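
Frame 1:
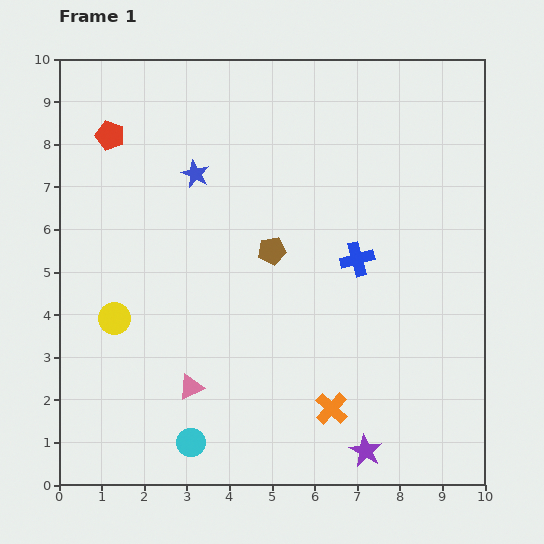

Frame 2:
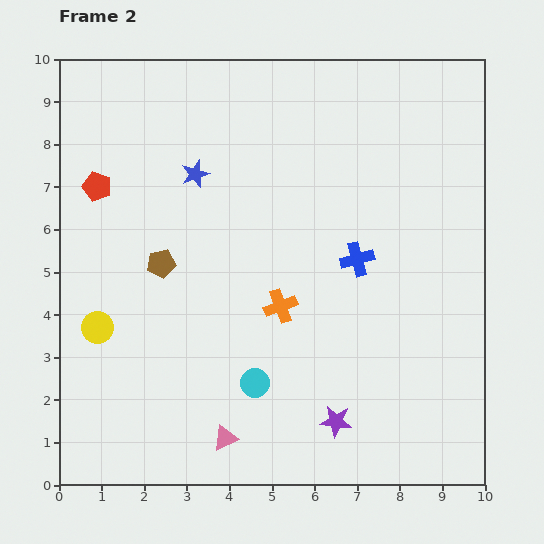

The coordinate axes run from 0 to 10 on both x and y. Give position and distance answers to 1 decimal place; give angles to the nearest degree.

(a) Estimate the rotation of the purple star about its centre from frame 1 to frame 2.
23° counter-clockwise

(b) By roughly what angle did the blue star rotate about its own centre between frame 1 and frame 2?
26° clockwise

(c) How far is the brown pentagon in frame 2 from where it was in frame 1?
2.6

The brown pentagon moved from (5.0, 5.5) to (2.4, 5.2), a distance of √(2.6² + 0.3²) ≈ 2.6.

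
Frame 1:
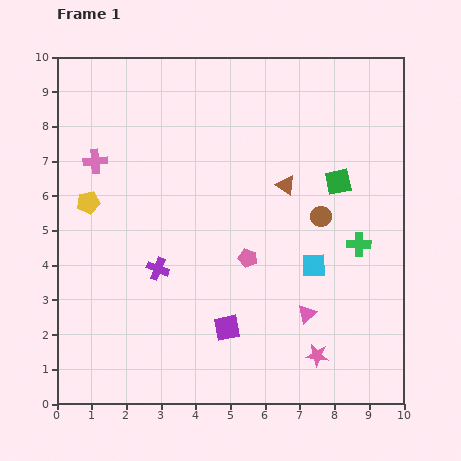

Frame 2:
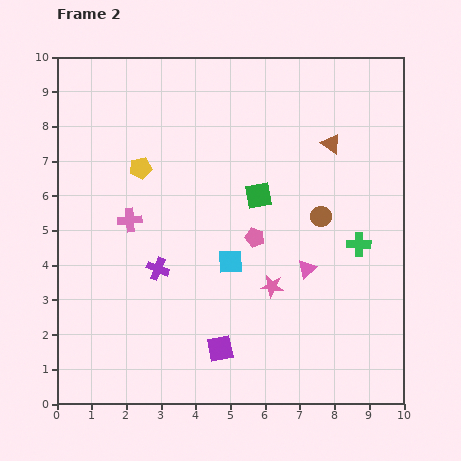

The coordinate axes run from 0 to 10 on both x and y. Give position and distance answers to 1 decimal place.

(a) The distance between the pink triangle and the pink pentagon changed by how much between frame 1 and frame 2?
-0.6

Distance in frame 1: 2.3. Distance in frame 2: 1.7.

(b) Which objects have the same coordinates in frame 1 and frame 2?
the green cross, the purple cross, the brown circle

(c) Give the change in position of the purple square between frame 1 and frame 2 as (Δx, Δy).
(-0.2, -0.6)

The purple square was at (4.9, 2.2) in frame 1 and (4.7, 1.6) in frame 2.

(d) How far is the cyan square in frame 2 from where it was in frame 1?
2.4

The cyan square moved from (7.4, 4.0) to (5.0, 4.1), a distance of √(2.4² + 0.1²) ≈ 2.4.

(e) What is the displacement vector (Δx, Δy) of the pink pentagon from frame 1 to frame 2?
(0.2, 0.6)

The pink pentagon was at (5.5, 4.2) in frame 1 and (5.7, 4.8) in frame 2.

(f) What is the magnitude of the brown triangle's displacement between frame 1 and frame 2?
1.8

The brown triangle moved from (6.6, 6.3) to (7.9, 7.5), a distance of √(1.3² + 1.2²) ≈ 1.8.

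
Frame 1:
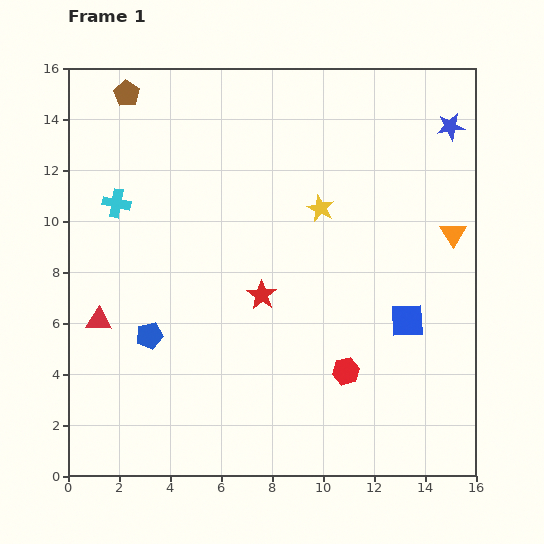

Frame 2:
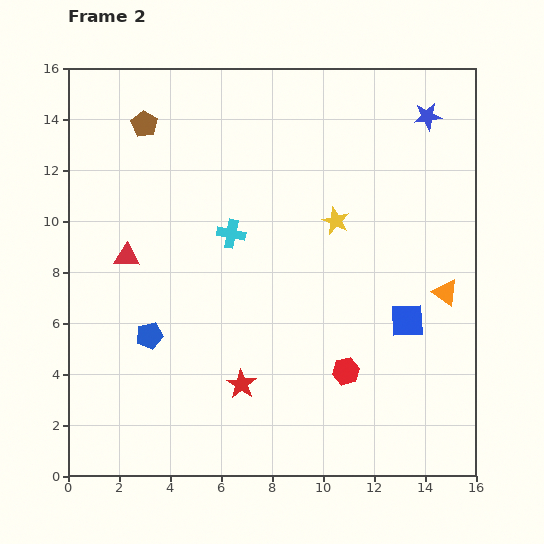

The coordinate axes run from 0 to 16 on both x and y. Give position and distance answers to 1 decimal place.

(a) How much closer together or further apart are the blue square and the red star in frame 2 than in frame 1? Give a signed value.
+1.2

Distance in frame 1: 5.8. Distance in frame 2: 7.0.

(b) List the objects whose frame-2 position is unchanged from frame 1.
the red hexagon, the blue square, the blue pentagon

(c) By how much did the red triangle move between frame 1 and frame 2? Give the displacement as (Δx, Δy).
(1.1, 2.5)

The red triangle was at (1.2, 6.1) in frame 1 and (2.3, 8.6) in frame 2.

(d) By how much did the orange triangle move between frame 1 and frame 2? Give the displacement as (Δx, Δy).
(-0.3, -2.3)

The orange triangle was at (15.1, 9.5) in frame 1 and (14.8, 7.2) in frame 2.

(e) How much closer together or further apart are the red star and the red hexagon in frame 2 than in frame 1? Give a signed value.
-0.4

Distance in frame 1: 4.5. Distance in frame 2: 4.1.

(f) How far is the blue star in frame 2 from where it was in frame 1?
1.0

The blue star moved from (15.0, 13.7) to (14.1, 14.1), a distance of √(0.9² + 0.4²) ≈ 1.0.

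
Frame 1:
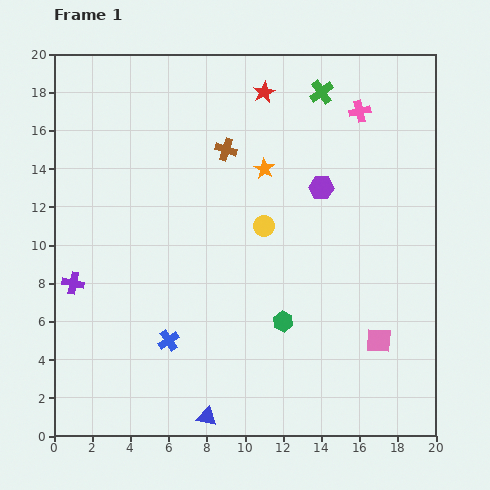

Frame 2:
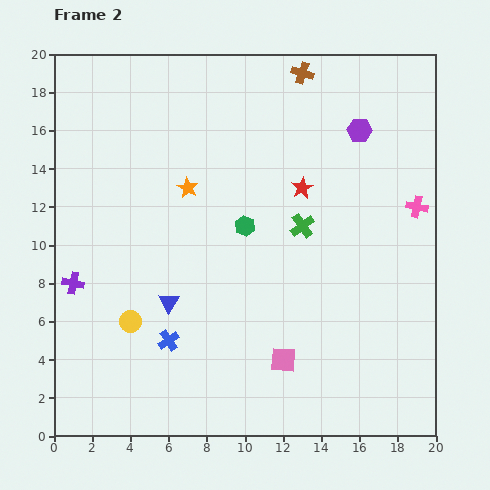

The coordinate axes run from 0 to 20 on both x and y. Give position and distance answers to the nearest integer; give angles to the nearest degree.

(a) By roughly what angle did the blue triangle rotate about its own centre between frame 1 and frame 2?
51° clockwise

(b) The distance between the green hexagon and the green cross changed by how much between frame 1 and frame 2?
-9

Distance in frame 1: 12. Distance in frame 2: 3.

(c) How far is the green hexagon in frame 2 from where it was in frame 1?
5

The green hexagon moved from (12, 6) to (10, 11), a distance of √(2² + 5²) ≈ 5.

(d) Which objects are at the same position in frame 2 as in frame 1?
the purple cross, the blue cross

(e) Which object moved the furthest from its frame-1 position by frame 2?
the yellow circle

(moved 9; next 7)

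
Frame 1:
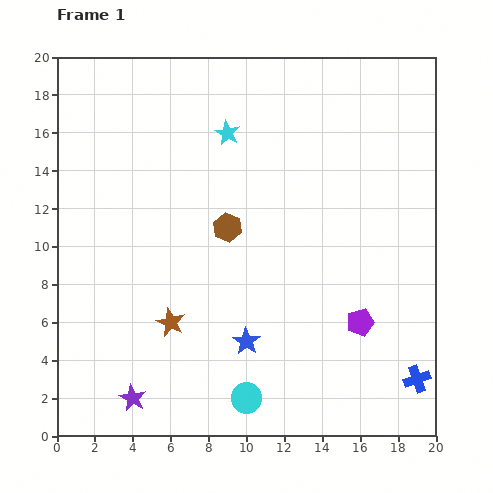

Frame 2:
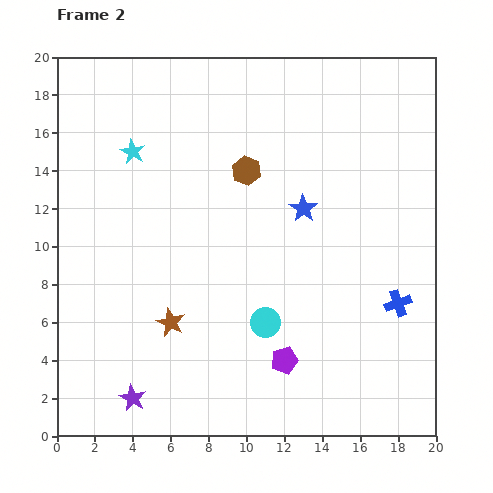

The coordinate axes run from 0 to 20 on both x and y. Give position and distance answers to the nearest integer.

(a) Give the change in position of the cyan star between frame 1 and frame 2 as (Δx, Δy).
(-5, -1)

The cyan star was at (9, 16) in frame 1 and (4, 15) in frame 2.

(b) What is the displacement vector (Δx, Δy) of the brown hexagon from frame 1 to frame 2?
(1, 3)

The brown hexagon was at (9, 11) in frame 1 and (10, 14) in frame 2.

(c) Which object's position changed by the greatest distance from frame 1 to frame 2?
the blue star

(moved 8; next 5)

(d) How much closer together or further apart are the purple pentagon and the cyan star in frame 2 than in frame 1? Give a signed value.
+2

Distance in frame 1: 12. Distance in frame 2: 14.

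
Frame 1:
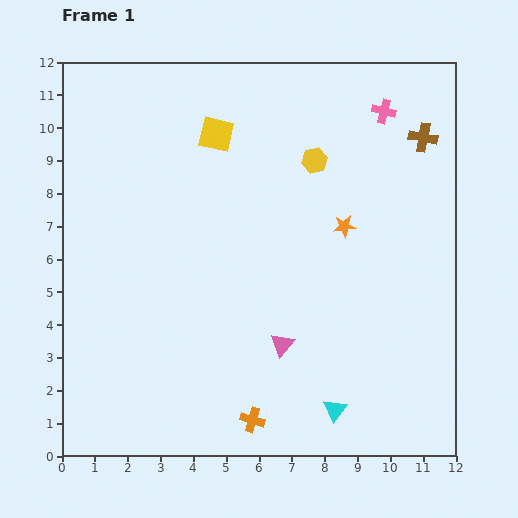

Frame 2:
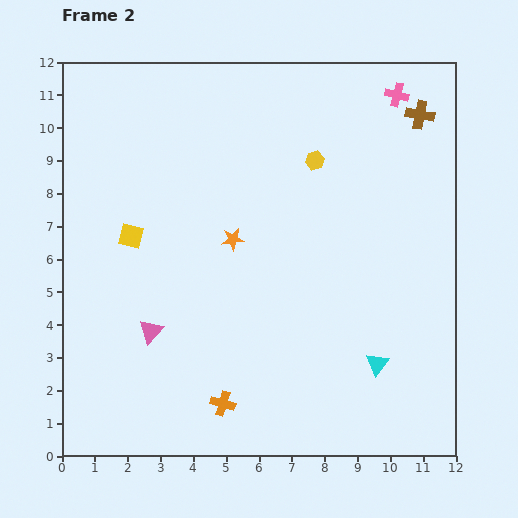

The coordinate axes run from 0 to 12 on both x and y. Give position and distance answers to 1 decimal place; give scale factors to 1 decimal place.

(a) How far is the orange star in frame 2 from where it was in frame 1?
3.4

The orange star moved from (8.6, 7.0) to (5.2, 6.6), a distance of √(3.4² + 0.4²) ≈ 3.4.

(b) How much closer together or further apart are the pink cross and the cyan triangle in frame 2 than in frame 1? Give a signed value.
-1.0

Distance in frame 1: 9.2. Distance in frame 2: 8.2.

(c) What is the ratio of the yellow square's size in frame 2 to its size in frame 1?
0.7×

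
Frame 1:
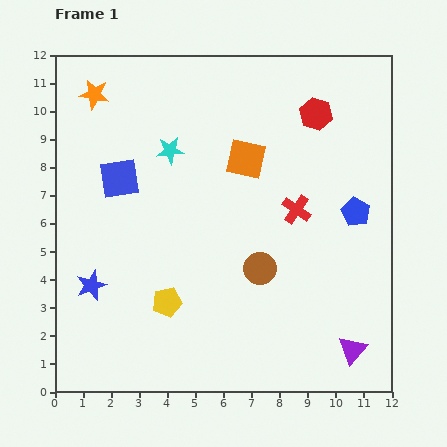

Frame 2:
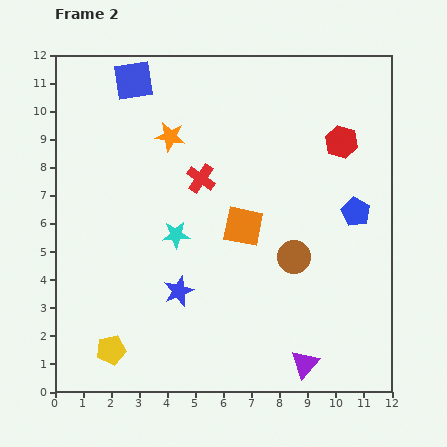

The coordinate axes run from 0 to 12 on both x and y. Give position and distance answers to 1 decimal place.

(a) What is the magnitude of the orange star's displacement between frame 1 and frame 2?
3.1

The orange star moved from (1.4, 10.6) to (4.1, 9.1), a distance of √(2.7² + 1.5²) ≈ 3.1.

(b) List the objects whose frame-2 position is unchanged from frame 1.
the blue pentagon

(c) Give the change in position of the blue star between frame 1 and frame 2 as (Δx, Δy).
(3.1, -0.2)

The blue star was at (1.3, 3.8) in frame 1 and (4.4, 3.6) in frame 2.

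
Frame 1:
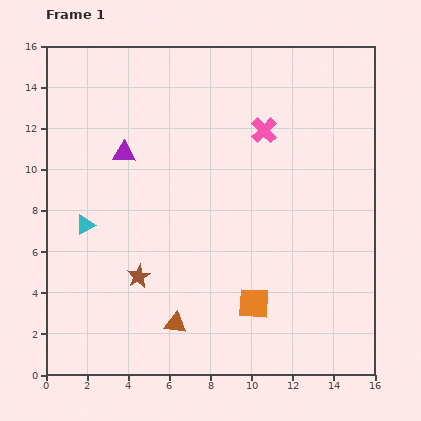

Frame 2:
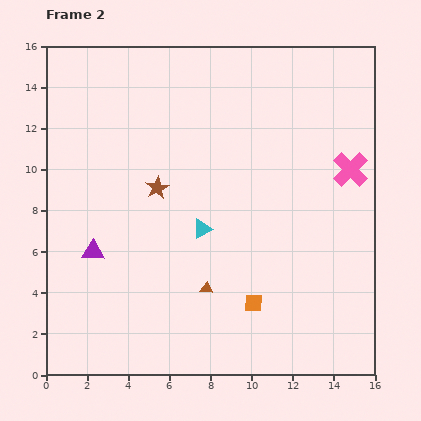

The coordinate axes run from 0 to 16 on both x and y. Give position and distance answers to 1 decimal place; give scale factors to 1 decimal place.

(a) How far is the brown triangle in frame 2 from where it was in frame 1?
2.3

The brown triangle moved from (6.3, 2.5) to (7.8, 4.2), a distance of √(1.5² + 1.7²) ≈ 2.3.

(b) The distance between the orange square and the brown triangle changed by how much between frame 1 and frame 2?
-1.5

Distance in frame 1: 3.9. Distance in frame 2: 2.4.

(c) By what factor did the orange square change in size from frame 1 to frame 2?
0.6×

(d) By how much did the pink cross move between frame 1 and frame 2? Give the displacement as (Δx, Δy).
(4.2, -1.9)

The pink cross was at (10.6, 11.9) in frame 1 and (14.8, 10.0) in frame 2.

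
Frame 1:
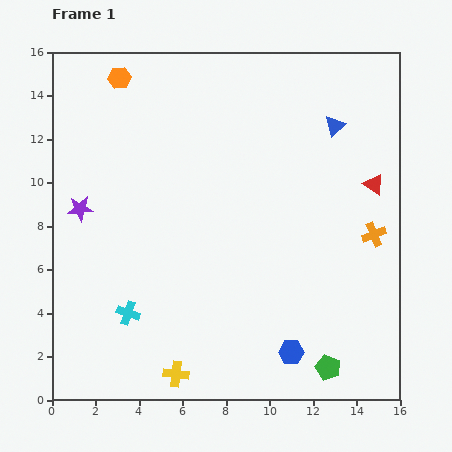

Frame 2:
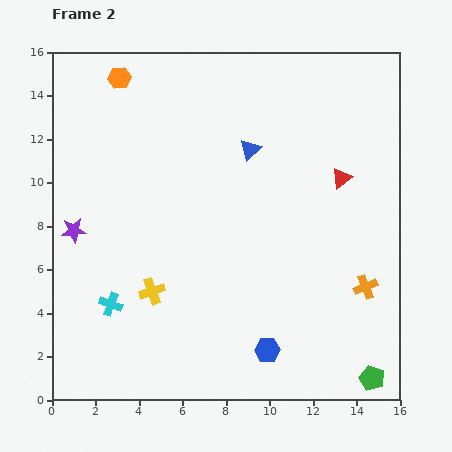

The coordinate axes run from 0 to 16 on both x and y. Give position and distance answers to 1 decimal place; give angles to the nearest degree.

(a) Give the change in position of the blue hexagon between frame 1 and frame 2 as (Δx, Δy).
(-1.1, 0.1)

The blue hexagon was at (11.0, 2.2) in frame 1 and (9.9, 2.3) in frame 2.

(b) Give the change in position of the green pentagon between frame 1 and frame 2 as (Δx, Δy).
(2.0, -0.5)

The green pentagon was at (12.7, 1.5) in frame 1 and (14.7, 1.0) in frame 2.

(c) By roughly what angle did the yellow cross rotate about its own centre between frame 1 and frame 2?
26° counter-clockwise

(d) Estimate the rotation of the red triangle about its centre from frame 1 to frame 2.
50° clockwise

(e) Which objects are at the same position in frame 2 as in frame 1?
the orange hexagon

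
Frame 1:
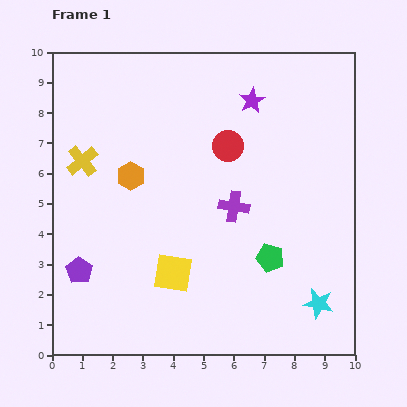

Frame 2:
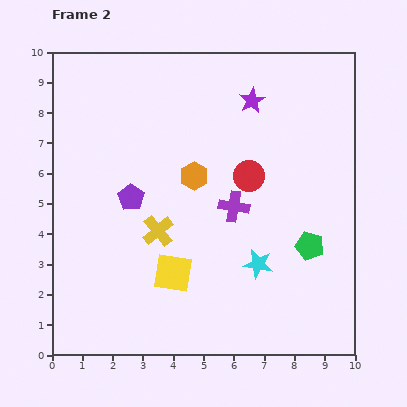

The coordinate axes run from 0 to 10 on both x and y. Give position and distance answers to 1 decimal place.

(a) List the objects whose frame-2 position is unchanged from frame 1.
the purple cross, the purple star, the yellow square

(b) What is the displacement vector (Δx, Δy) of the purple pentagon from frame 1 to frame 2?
(1.7, 2.4)

The purple pentagon was at (0.9, 2.8) in frame 1 and (2.6, 5.2) in frame 2.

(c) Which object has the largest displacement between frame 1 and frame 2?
the yellow cross

(moved 3.4; next 2.9)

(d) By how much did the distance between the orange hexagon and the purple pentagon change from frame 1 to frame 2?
-1.3

Distance in frame 1: 3.5. Distance in frame 2: 2.2.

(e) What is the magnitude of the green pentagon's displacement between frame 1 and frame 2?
1.4

The green pentagon moved from (7.2, 3.2) to (8.5, 3.6), a distance of √(1.3² + 0.4²) ≈ 1.4.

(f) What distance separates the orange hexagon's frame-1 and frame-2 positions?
2.1

The orange hexagon moved from (2.6, 5.9) to (4.7, 5.9), a distance of √(2.1² + 0.0²) ≈ 2.1.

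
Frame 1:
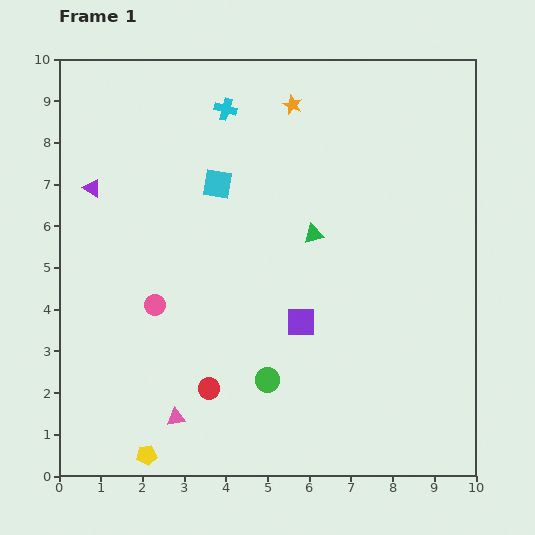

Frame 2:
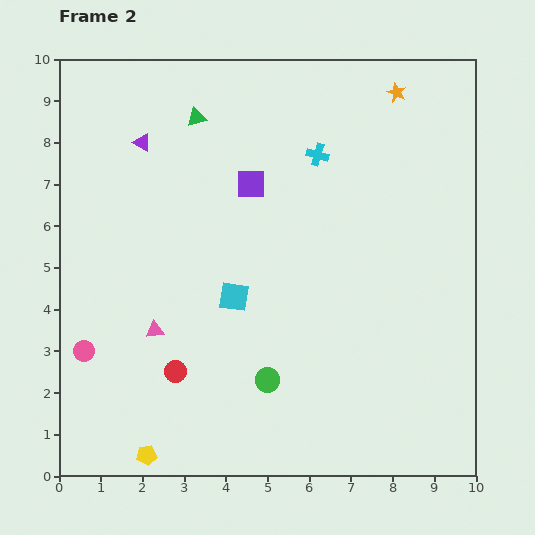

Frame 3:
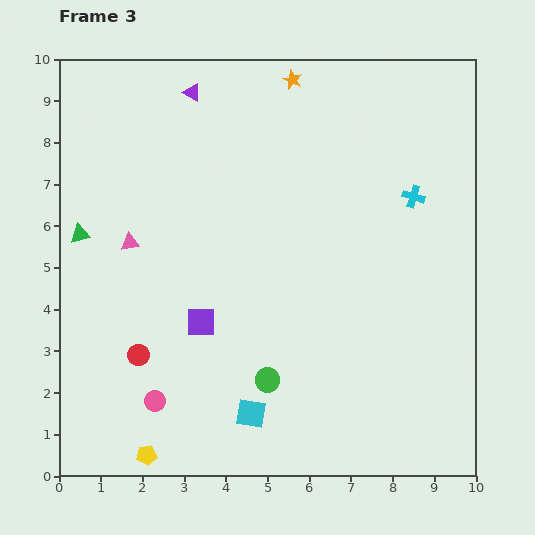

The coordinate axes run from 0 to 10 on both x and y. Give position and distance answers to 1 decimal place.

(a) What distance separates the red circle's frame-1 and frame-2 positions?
0.9

The red circle moved from (3.6, 2.1) to (2.8, 2.5), a distance of √(0.8² + 0.4²) ≈ 0.9.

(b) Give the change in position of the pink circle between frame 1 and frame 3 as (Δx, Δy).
(0.0, -2.3)

The pink circle was at (2.3, 4.1) in frame 1 and (2.3, 1.8) in frame 3.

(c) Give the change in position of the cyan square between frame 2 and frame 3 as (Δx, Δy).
(0.4, -2.8)

The cyan square was at (4.2, 4.3) in frame 2 and (4.6, 1.5) in frame 3.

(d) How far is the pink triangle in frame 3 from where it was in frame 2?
2.2

The pink triangle moved from (2.3, 3.5) to (1.7, 5.6), a distance of √(0.6² + 2.1²) ≈ 2.2.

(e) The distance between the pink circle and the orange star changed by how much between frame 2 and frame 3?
-1.3

Distance in frame 2: 9.7. Distance in frame 3: 8.4.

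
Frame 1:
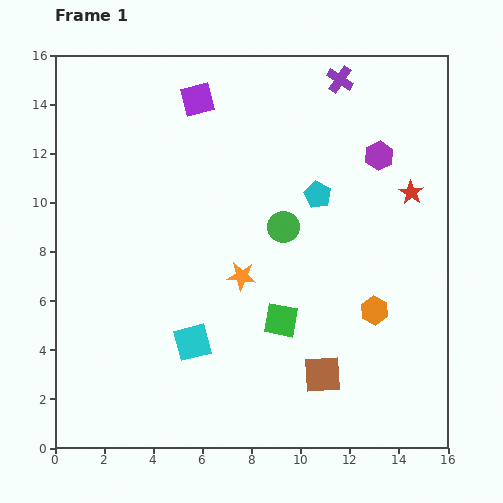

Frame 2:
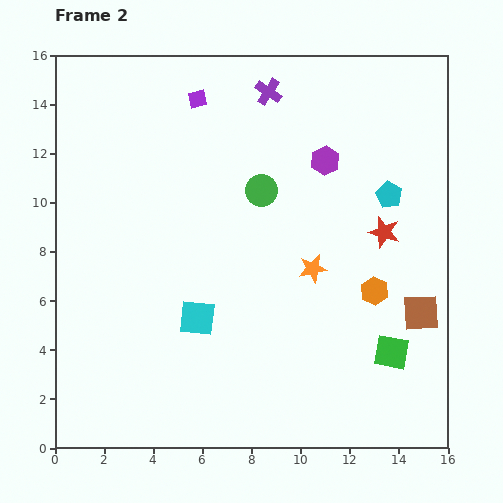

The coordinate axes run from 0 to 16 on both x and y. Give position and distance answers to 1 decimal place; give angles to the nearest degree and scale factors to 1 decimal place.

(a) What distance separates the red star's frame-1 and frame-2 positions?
1.9

The red star moved from (14.5, 10.4) to (13.4, 8.8), a distance of √(1.1² + 1.6²) ≈ 1.9.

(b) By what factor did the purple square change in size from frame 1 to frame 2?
0.6×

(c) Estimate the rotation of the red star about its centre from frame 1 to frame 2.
16° counter-clockwise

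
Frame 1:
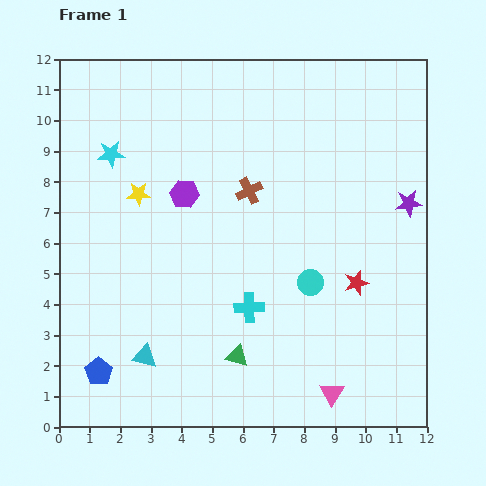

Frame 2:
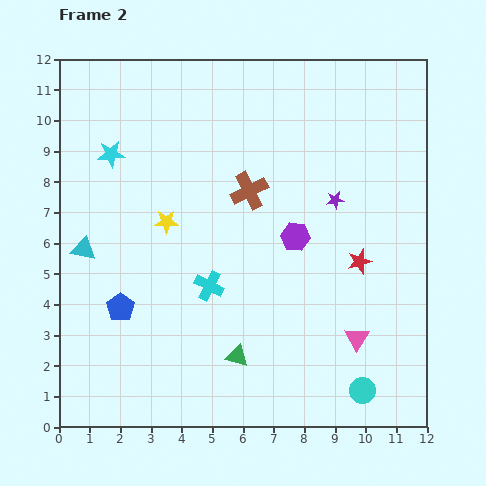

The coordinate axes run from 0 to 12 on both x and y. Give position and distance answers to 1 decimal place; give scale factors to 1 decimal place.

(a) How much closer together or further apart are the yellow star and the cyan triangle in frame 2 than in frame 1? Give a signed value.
-2.5

Distance in frame 1: 5.3. Distance in frame 2: 2.8.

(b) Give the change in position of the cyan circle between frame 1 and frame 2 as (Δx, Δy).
(1.7, -3.5)

The cyan circle was at (8.2, 4.7) in frame 1 and (9.9, 1.2) in frame 2.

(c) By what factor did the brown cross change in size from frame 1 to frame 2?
1.4×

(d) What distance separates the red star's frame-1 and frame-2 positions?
0.7

The red star moved from (9.7, 4.7) to (9.8, 5.4), a distance of √(0.1² + 0.7²) ≈ 0.7.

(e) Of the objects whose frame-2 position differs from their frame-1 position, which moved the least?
the red star

(moved 0.7)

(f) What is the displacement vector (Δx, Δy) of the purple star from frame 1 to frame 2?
(-2.4, 0.1)

The purple star was at (11.4, 7.3) in frame 1 and (9.0, 7.4) in frame 2.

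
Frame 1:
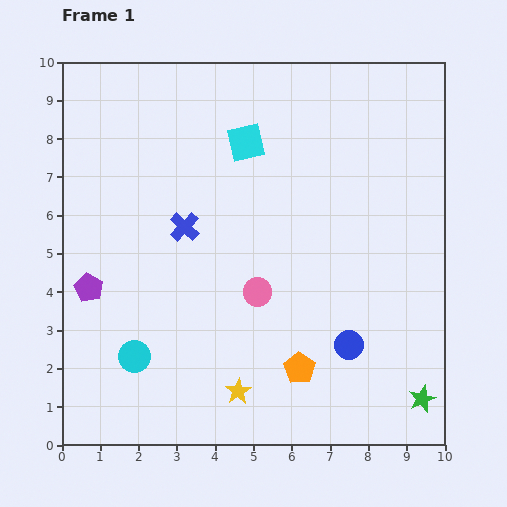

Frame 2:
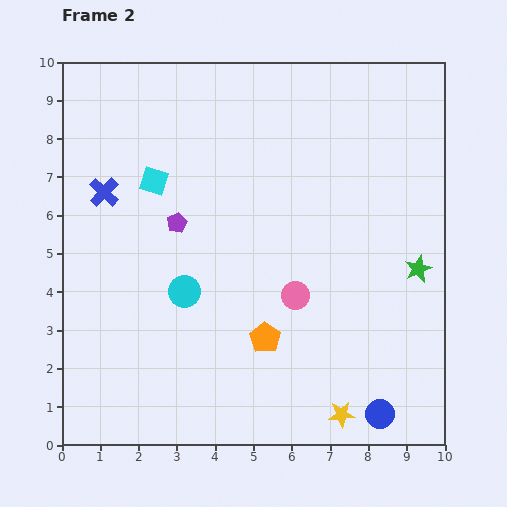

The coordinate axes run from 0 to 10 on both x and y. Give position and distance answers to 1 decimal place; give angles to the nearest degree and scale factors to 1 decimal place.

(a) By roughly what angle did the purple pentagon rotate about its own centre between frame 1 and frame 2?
20° clockwise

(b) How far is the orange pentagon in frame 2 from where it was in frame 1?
1.2

The orange pentagon moved from (6.2, 2.0) to (5.3, 2.8), a distance of √(0.9² + 0.8²) ≈ 1.2.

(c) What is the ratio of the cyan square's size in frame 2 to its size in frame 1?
0.7×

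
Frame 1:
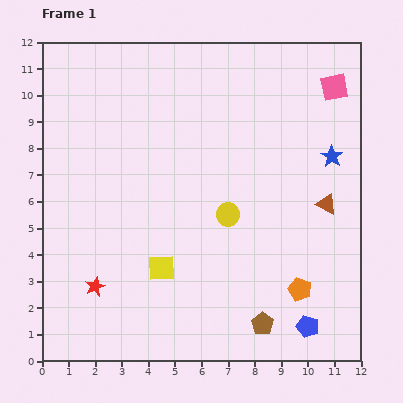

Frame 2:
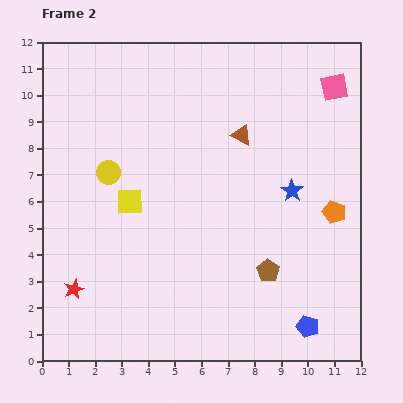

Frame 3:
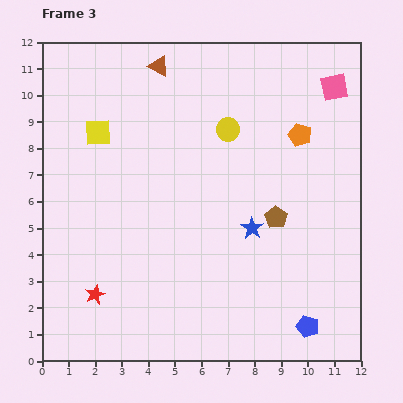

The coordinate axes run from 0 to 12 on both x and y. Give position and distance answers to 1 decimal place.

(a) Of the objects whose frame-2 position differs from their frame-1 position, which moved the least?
the red star

(moved 0.8)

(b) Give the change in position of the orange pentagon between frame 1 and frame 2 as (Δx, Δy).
(1.3, 2.9)

The orange pentagon was at (9.7, 2.7) in frame 1 and (11.0, 5.6) in frame 2.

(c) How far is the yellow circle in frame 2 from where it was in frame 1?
4.8

The yellow circle moved from (7.0, 5.5) to (2.5, 7.1), a distance of √(4.5² + 1.6²) ≈ 4.8.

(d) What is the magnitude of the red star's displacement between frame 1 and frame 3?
0.3

The red star moved from (2.0, 2.8) to (2.0, 2.5), a distance of √(0.0² + 0.3²) ≈ 0.3.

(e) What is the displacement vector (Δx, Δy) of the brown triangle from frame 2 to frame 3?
(-3.1, 2.6)

The brown triangle was at (7.5, 8.5) in frame 2 and (4.4, 11.1) in frame 3.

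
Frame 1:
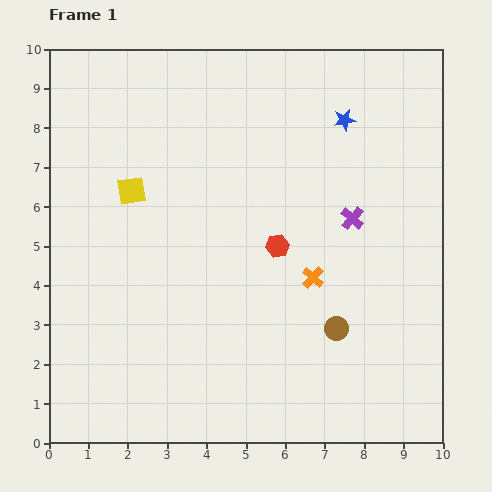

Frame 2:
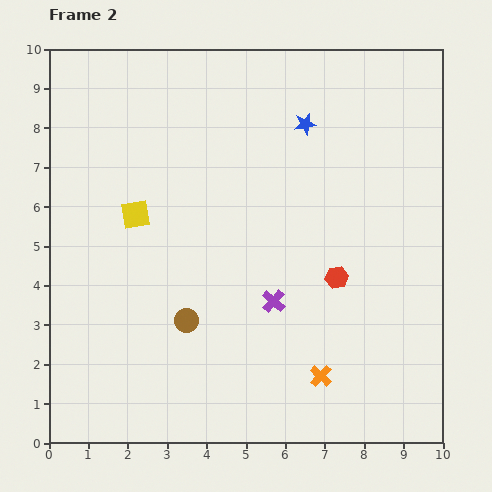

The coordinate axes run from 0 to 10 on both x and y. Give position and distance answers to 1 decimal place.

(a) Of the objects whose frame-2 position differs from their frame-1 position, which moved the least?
the yellow square

(moved 0.6)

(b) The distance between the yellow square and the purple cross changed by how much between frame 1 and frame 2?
-1.5

Distance in frame 1: 5.6. Distance in frame 2: 4.1.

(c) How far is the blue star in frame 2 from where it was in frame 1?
1.0

The blue star moved from (7.5, 8.2) to (6.5, 8.1), a distance of √(1.0² + 0.1²) ≈ 1.0.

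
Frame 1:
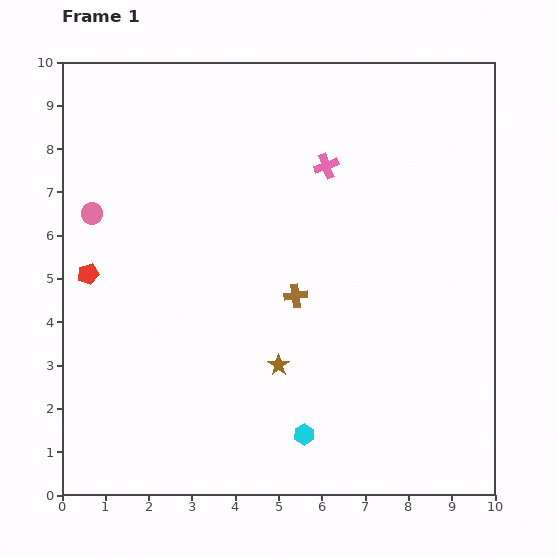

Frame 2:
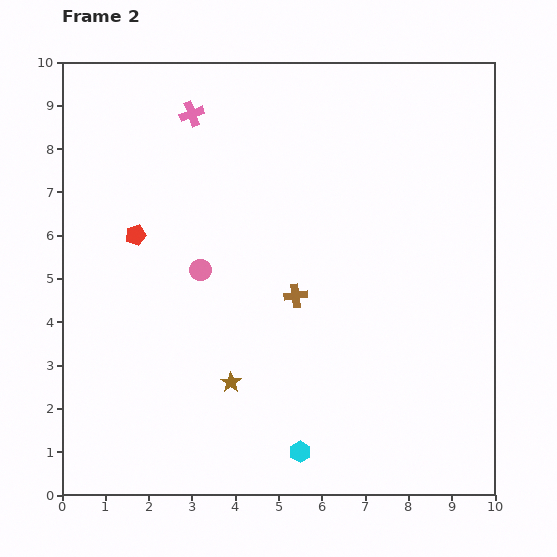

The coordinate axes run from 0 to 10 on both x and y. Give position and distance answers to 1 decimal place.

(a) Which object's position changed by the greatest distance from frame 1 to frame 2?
the pink cross

(moved 3.3; next 2.8)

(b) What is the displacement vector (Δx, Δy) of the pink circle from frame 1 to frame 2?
(2.5, -1.3)

The pink circle was at (0.7, 6.5) in frame 1 and (3.2, 5.2) in frame 2.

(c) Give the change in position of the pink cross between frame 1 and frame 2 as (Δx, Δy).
(-3.1, 1.2)

The pink cross was at (6.1, 7.6) in frame 1 and (3.0, 8.8) in frame 2.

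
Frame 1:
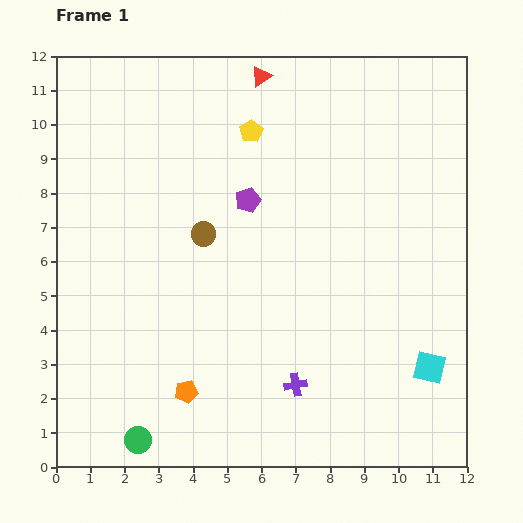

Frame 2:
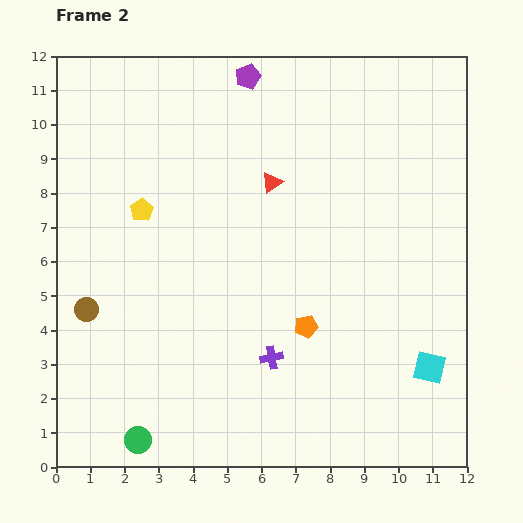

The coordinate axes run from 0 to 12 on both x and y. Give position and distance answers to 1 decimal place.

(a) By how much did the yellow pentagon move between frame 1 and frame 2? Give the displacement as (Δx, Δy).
(-3.2, -2.3)

The yellow pentagon was at (5.7, 9.8) in frame 1 and (2.5, 7.5) in frame 2.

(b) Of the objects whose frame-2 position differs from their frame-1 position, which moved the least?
the purple cross

(moved 1.1)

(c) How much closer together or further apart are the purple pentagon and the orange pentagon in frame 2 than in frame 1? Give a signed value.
+1.6

Distance in frame 1: 5.9. Distance in frame 2: 7.5.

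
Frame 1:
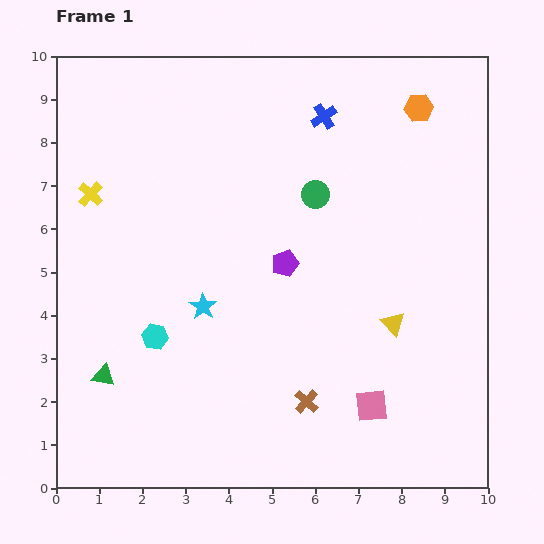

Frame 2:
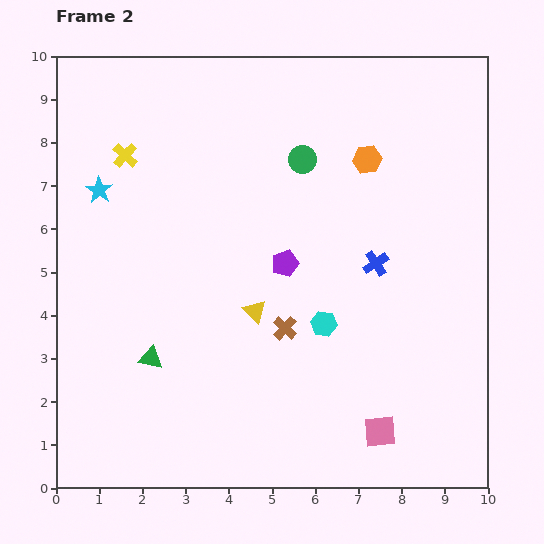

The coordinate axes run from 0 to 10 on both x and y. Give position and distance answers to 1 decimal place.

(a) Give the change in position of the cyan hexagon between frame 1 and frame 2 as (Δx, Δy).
(3.9, 0.3)

The cyan hexagon was at (2.3, 3.5) in frame 1 and (6.2, 3.8) in frame 2.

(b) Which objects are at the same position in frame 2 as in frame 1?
the purple pentagon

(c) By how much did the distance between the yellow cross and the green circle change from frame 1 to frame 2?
-1.1

Distance in frame 1: 5.2. Distance in frame 2: 4.1.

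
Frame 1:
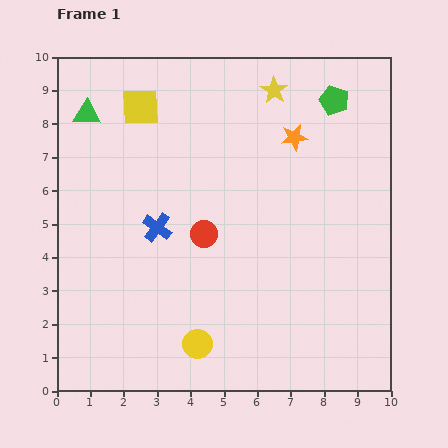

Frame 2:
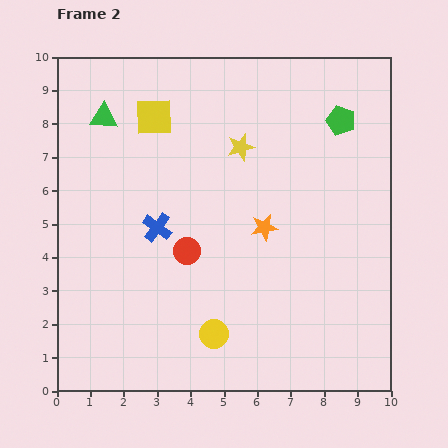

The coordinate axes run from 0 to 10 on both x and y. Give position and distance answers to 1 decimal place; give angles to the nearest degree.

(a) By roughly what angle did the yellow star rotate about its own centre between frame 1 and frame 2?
24° clockwise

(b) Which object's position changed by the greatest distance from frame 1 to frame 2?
the orange star

(moved 2.8; next 2.0)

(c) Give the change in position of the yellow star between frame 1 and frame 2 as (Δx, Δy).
(-1.0, -1.7)

The yellow star was at (6.5, 9.0) in frame 1 and (5.5, 7.3) in frame 2.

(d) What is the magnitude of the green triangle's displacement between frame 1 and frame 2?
0.5

The green triangle moved from (0.9, 8.3) to (1.4, 8.2), a distance of √(0.5² + 0.1²) ≈ 0.5.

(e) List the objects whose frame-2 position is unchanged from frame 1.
the blue cross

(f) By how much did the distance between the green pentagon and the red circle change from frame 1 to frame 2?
+0.4

Distance in frame 1: 5.6. Distance in frame 2: 6.0.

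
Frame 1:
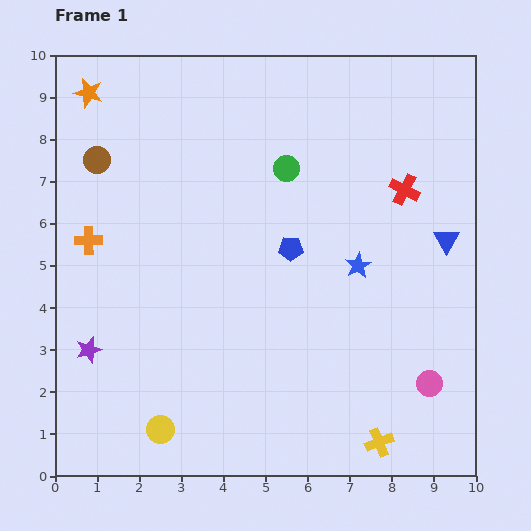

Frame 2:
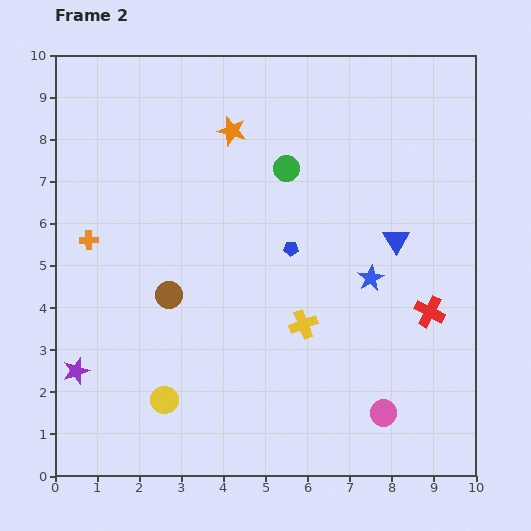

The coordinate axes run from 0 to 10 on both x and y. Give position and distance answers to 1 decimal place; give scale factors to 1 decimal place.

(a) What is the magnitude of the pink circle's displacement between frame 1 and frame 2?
1.3

The pink circle moved from (8.9, 2.2) to (7.8, 1.5), a distance of √(1.1² + 0.7²) ≈ 1.3.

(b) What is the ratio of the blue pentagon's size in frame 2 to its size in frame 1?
0.6×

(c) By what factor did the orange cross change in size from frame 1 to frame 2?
0.7×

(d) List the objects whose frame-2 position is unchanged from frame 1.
the blue pentagon, the green circle, the orange cross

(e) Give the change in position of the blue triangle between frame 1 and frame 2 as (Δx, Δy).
(-1.2, 0.0)

The blue triangle was at (9.3, 5.6) in frame 1 and (8.1, 5.6) in frame 2.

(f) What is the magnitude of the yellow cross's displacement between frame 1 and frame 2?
3.3

The yellow cross moved from (7.7, 0.8) to (5.9, 3.6), a distance of √(1.8² + 2.8²) ≈ 3.3.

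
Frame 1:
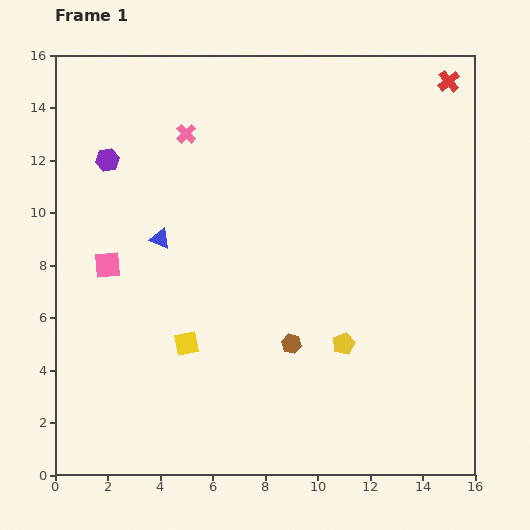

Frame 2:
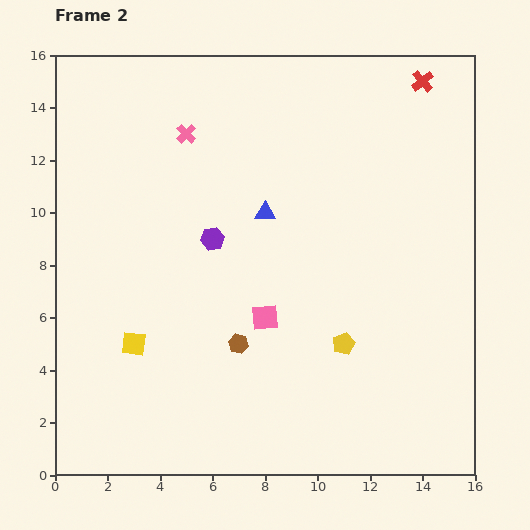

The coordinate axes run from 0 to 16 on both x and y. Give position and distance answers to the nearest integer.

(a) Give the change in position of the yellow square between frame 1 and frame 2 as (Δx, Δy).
(-2, 0)

The yellow square was at (5, 5) in frame 1 and (3, 5) in frame 2.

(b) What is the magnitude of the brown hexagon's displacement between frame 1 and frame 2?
2

The brown hexagon moved from (9, 5) to (7, 5), a distance of √(2² + 0²) ≈ 2.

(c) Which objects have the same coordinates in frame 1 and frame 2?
the pink cross, the yellow pentagon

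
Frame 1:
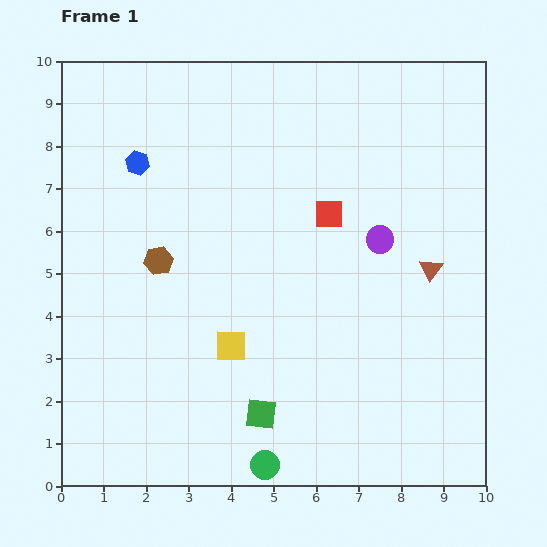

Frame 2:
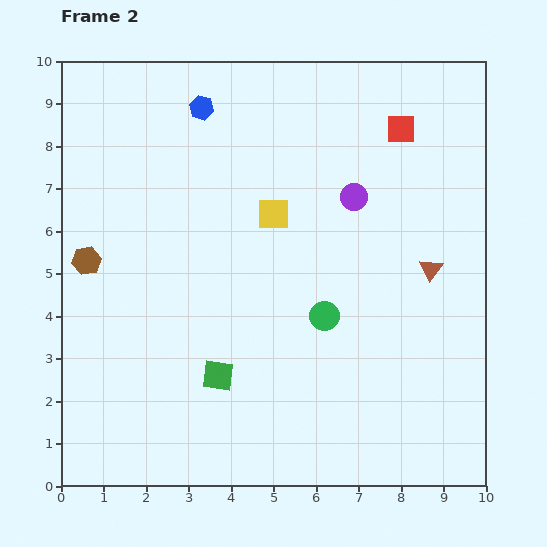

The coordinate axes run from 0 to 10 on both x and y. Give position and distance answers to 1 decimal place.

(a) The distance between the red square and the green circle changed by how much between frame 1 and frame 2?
-1.3

Distance in frame 1: 6.1. Distance in frame 2: 4.8.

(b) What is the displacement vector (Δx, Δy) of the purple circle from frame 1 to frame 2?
(-0.6, 1.0)

The purple circle was at (7.5, 5.8) in frame 1 and (6.9, 6.8) in frame 2.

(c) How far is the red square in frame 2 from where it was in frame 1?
2.6

The red square moved from (6.3, 6.4) to (8.0, 8.4), a distance of √(1.7² + 2.0²) ≈ 2.6.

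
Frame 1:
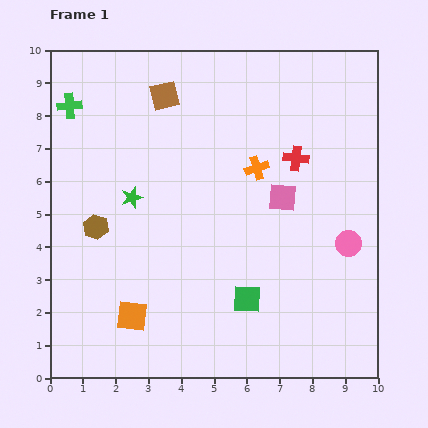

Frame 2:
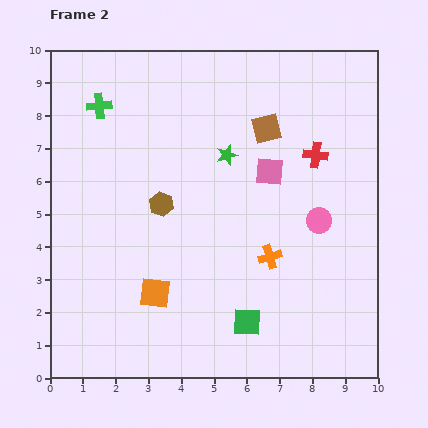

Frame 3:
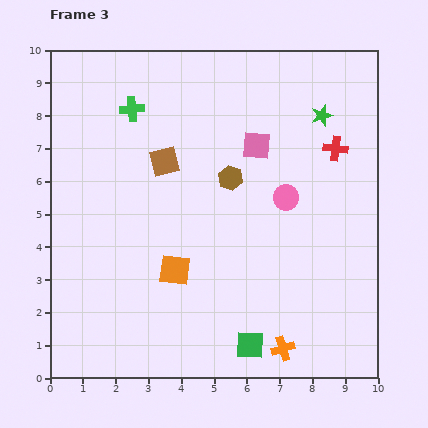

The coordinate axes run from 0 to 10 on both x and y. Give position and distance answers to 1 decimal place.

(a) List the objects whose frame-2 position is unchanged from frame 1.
none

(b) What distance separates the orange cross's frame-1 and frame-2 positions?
2.7

The orange cross moved from (6.3, 6.4) to (6.7, 3.7), a distance of √(0.4² + 2.7²) ≈ 2.7.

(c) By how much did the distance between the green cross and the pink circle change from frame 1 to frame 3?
-4.1

Distance in frame 1: 9.5. Distance in frame 3: 5.4.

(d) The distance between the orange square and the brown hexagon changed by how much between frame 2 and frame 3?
+0.6

Distance in frame 2: 2.7. Distance in frame 3: 3.3.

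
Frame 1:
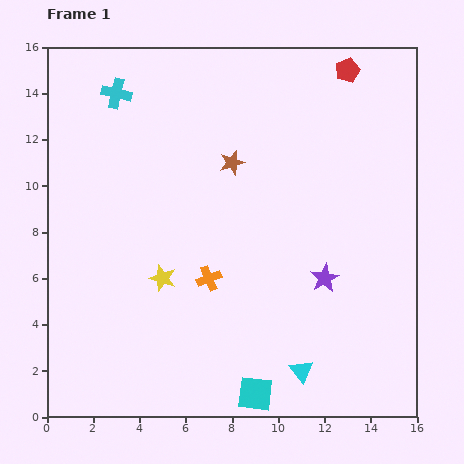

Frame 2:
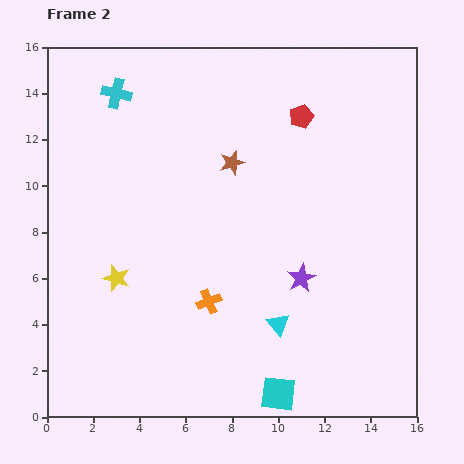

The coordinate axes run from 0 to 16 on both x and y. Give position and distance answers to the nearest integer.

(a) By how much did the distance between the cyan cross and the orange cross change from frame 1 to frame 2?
+1

Distance in frame 1: 9. Distance in frame 2: 10.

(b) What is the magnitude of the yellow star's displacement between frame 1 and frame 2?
2

The yellow star moved from (5, 6) to (3, 6), a distance of √(2² + 0²) ≈ 2.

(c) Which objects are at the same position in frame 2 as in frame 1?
the cyan cross, the brown star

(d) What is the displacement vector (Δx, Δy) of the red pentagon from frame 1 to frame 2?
(-2, -2)

The red pentagon was at (13, 15) in frame 1 and (11, 13) in frame 2.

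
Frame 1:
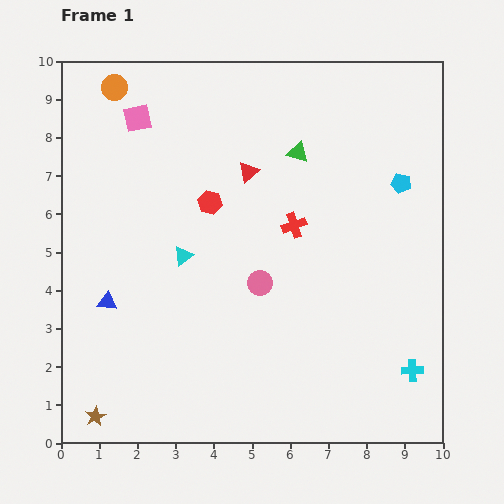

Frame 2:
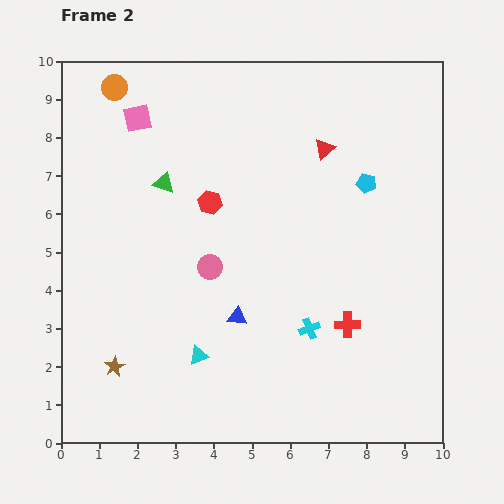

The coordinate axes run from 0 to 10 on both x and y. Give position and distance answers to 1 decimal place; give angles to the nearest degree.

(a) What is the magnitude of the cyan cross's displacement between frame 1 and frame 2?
2.9

The cyan cross moved from (9.2, 1.9) to (6.5, 3.0), a distance of √(2.7² + 1.1²) ≈ 2.9.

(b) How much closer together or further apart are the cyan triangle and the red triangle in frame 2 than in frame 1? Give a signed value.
+3.5

Distance in frame 1: 2.8. Distance in frame 2: 6.3.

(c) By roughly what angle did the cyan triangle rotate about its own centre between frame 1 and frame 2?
15° clockwise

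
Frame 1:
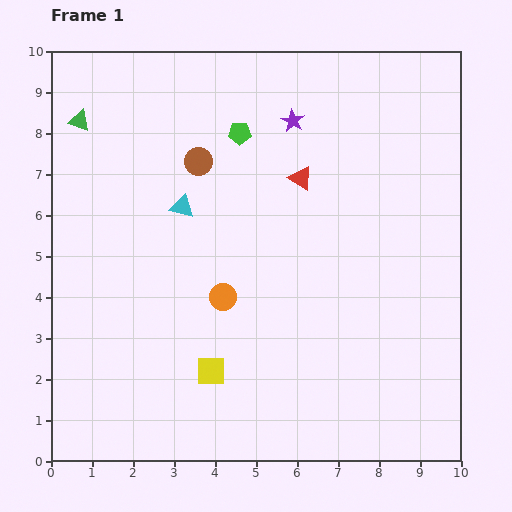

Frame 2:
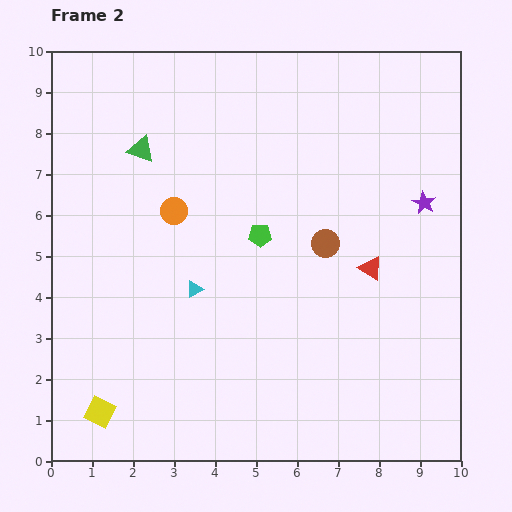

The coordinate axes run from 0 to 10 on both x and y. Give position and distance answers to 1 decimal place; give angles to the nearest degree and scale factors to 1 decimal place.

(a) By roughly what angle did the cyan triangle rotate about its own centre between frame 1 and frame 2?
41° counter-clockwise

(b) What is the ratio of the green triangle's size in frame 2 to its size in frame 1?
1.3×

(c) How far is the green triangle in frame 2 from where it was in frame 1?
1.7

The green triangle moved from (0.7, 8.3) to (2.2, 7.6), a distance of √(1.5² + 0.7²) ≈ 1.7.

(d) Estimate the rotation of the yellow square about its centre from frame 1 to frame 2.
26° clockwise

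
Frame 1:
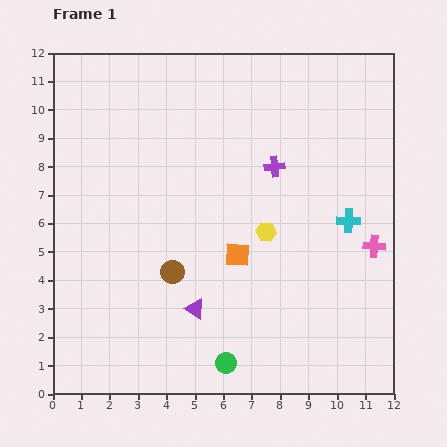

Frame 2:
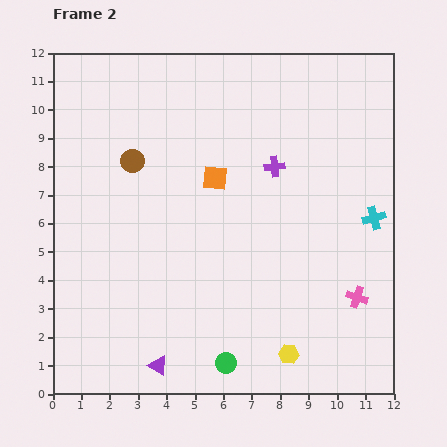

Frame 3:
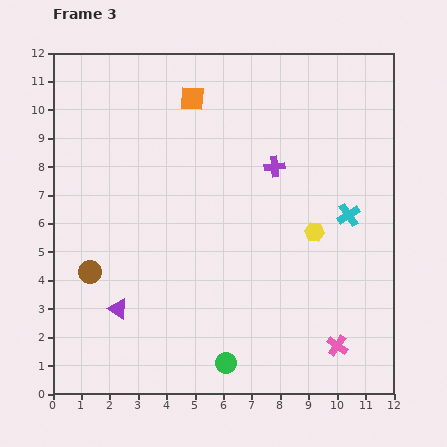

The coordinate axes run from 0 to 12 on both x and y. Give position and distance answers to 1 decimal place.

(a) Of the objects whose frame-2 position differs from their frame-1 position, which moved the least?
the cyan cross

(moved 0.9)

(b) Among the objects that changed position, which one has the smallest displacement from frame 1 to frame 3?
the cyan cross

(moved 0.2)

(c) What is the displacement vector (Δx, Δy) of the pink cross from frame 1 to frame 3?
(-1.3, -3.5)

The pink cross was at (11.3, 5.2) in frame 1 and (10.0, 1.7) in frame 3.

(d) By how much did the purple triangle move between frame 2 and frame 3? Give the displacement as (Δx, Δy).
(-1.4, 2.0)

The purple triangle was at (3.7, 1.0) in frame 2 and (2.3, 3.0) in frame 3.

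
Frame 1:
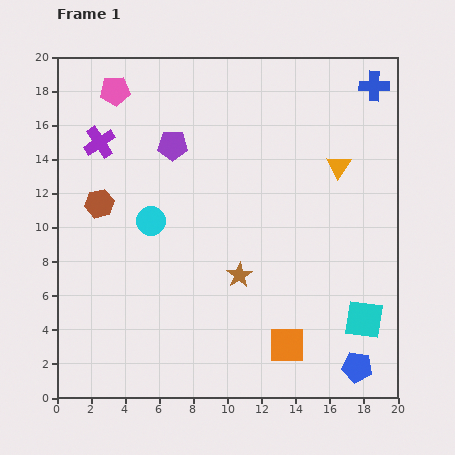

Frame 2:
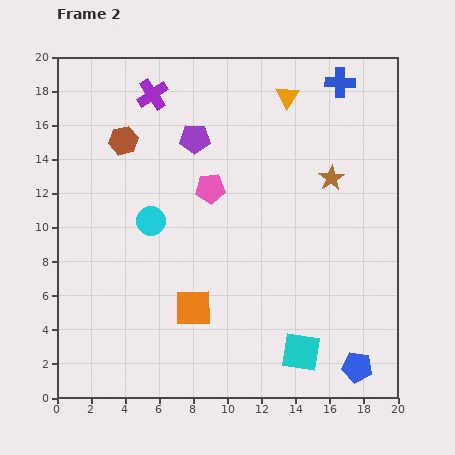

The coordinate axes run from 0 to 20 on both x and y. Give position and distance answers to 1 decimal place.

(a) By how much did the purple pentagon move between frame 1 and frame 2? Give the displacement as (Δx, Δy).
(1.3, 0.4)

The purple pentagon was at (6.8, 14.8) in frame 1 and (8.1, 15.2) in frame 2.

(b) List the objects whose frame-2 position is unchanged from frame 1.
the blue pentagon, the cyan circle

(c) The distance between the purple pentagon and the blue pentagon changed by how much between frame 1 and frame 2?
-0.5

Distance in frame 1: 16.9. Distance in frame 2: 16.4.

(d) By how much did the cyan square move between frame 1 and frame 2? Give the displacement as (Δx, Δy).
(-3.7, -1.9)

The cyan square was at (18.0, 4.6) in frame 1 and (14.3, 2.7) in frame 2.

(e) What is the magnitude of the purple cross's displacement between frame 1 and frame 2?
4.2

The purple cross moved from (2.5, 15.0) to (5.6, 17.8), a distance of √(3.1² + 2.8²) ≈ 4.2.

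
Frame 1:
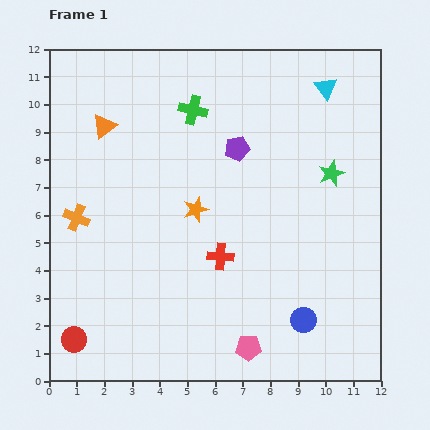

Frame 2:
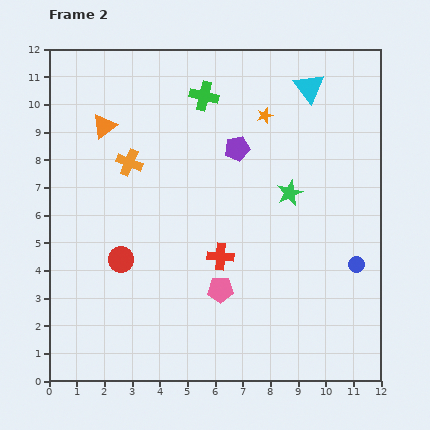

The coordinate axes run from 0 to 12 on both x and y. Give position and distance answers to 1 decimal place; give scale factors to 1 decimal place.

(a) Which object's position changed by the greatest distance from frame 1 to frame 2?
the orange star

(moved 4.2; next 3.4)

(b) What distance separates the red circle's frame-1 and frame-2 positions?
3.4

The red circle moved from (0.9, 1.5) to (2.6, 4.4), a distance of √(1.7² + 2.9²) ≈ 3.4.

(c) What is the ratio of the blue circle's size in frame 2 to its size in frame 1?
0.6×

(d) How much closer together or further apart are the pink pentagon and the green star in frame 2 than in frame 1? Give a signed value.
-2.7

Distance in frame 1: 7.0. Distance in frame 2: 4.3.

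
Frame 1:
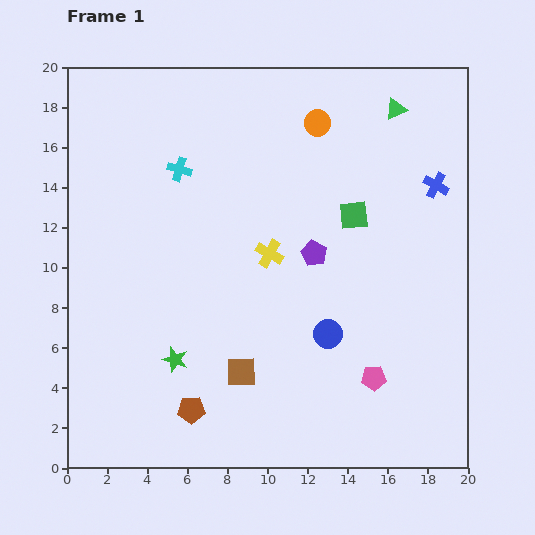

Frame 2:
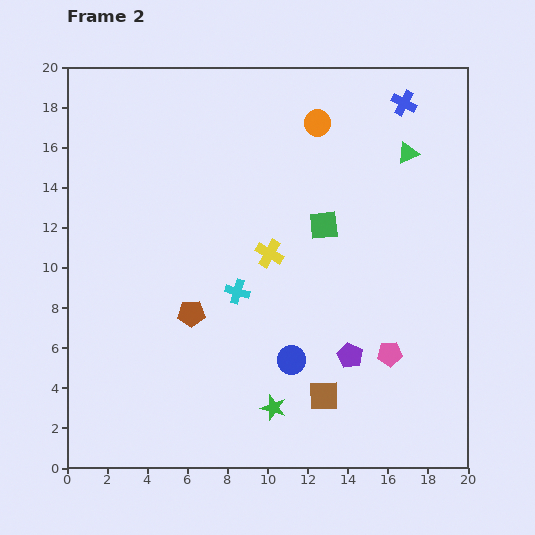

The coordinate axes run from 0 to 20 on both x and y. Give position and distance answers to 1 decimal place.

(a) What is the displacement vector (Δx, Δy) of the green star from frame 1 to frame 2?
(4.9, -2.4)

The green star was at (5.4, 5.4) in frame 1 and (10.3, 3.0) in frame 2.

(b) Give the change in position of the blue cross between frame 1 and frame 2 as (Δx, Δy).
(-1.6, 4.1)

The blue cross was at (18.4, 14.1) in frame 1 and (16.8, 18.2) in frame 2.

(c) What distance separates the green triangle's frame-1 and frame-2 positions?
2.3

The green triangle moved from (16.4, 17.9) to (17.0, 15.7), a distance of √(0.6² + 2.2²) ≈ 2.3.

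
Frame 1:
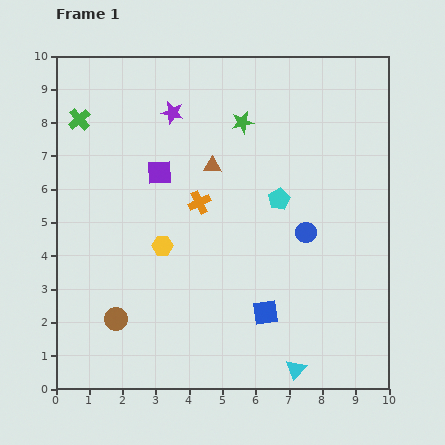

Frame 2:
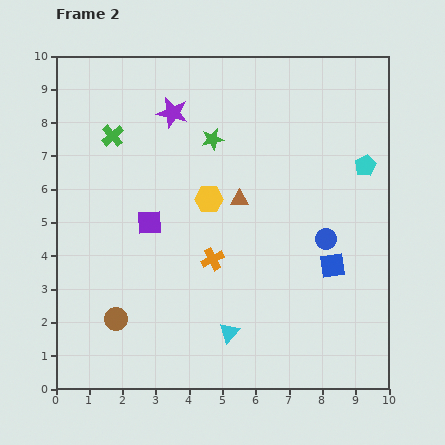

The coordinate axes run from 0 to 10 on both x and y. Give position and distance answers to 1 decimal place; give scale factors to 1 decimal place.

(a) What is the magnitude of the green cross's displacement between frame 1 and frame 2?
1.1

The green cross moved from (0.7, 8.1) to (1.7, 7.6), a distance of √(1.0² + 0.5²) ≈ 1.1.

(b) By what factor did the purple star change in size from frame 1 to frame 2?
1.4×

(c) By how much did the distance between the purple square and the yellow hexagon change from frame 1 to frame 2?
-0.3

Distance in frame 1: 2.2. Distance in frame 2: 1.9.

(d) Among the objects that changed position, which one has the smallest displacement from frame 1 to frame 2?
the blue circle

(moved 0.6)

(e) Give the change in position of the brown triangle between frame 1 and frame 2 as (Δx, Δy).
(0.8, -1.0)

The brown triangle was at (4.7, 6.7) in frame 1 and (5.5, 5.7) in frame 2.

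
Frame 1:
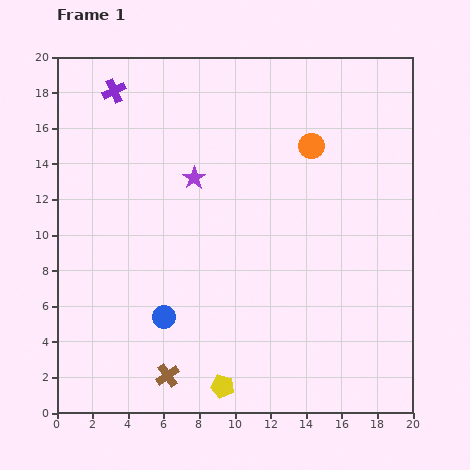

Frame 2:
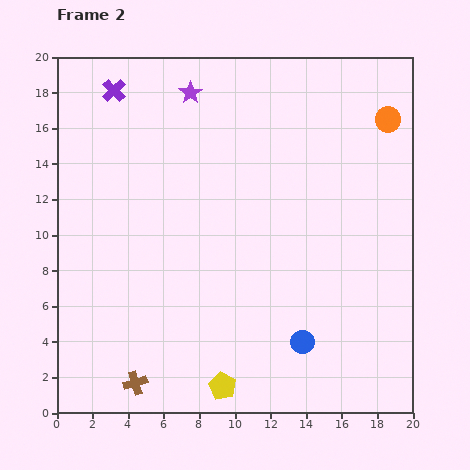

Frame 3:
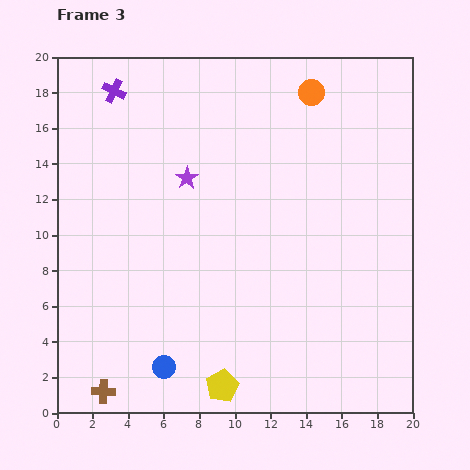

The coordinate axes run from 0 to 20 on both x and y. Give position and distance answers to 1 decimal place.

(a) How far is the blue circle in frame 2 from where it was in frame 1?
7.9

The blue circle moved from (6.0, 5.4) to (13.8, 4.0), a distance of √(7.8² + 1.4²) ≈ 7.9.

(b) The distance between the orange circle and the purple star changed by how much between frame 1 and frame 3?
+1.7

Distance in frame 1: 6.8. Distance in frame 3: 8.5.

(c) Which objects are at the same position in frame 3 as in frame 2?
the purple cross, the yellow pentagon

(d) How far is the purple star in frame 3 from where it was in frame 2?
4.8

The purple star moved from (7.5, 18.0) to (7.3, 13.2), a distance of √(0.2² + 4.8²) ≈ 4.8.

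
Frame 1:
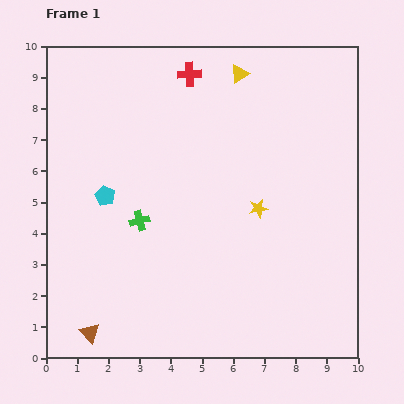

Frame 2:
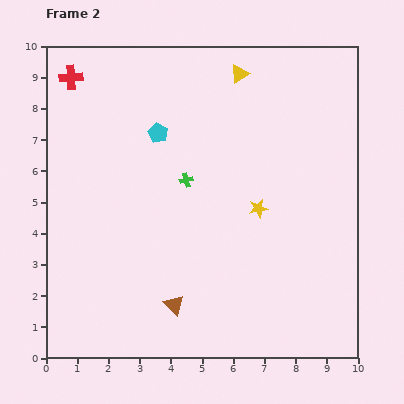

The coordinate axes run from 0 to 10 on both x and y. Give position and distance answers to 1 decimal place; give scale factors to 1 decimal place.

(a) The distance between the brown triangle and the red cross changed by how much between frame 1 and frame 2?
-0.9

Distance in frame 1: 8.9. Distance in frame 2: 8.0.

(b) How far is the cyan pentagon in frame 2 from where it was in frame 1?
2.6

The cyan pentagon moved from (1.9, 5.2) to (3.6, 7.2), a distance of √(1.7² + 2.0²) ≈ 2.6.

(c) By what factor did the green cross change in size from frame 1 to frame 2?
0.7×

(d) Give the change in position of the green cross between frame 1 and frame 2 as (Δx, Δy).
(1.5, 1.3)

The green cross was at (3.0, 4.4) in frame 1 and (4.5, 5.7) in frame 2.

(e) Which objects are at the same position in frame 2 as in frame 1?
the yellow star, the yellow triangle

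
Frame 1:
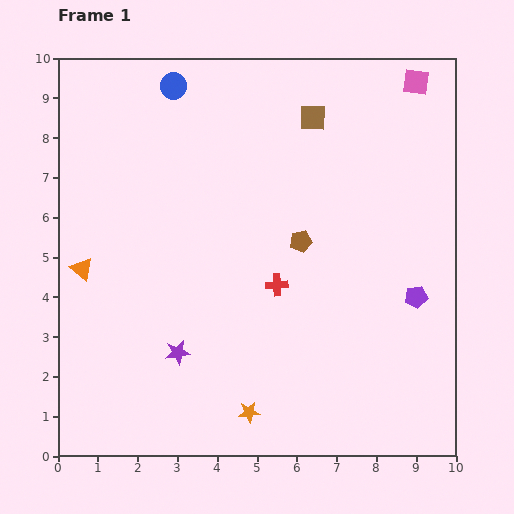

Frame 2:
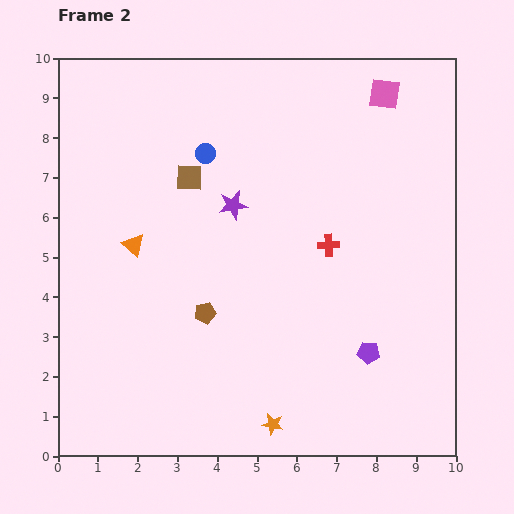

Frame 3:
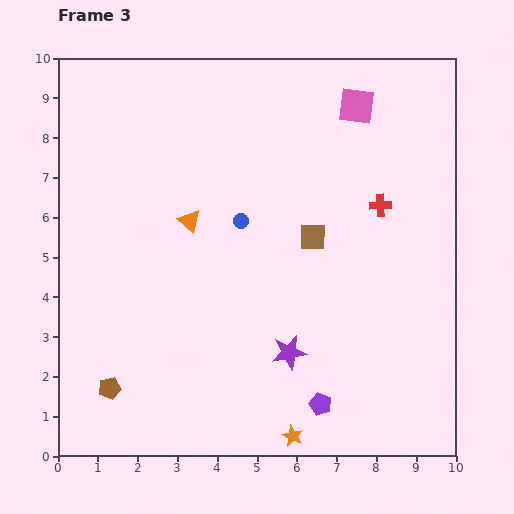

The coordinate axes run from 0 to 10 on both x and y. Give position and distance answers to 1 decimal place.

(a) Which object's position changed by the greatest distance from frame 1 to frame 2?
the purple star

(moved 4.0; next 3.4)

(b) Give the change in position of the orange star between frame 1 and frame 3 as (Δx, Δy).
(1.1, -0.6)

The orange star was at (4.8, 1.1) in frame 1 and (5.9, 0.5) in frame 3.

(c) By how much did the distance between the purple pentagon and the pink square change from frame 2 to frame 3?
+1.1

Distance in frame 2: 6.5. Distance in frame 3: 7.6.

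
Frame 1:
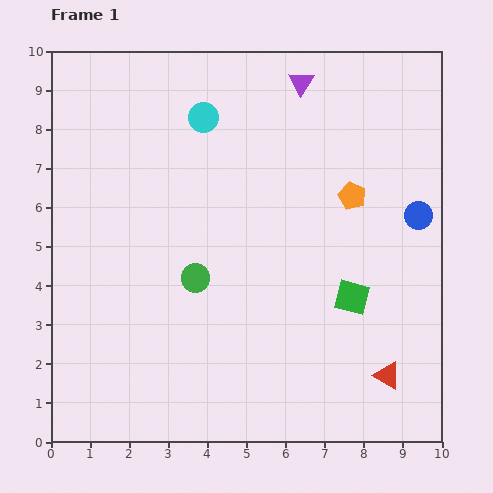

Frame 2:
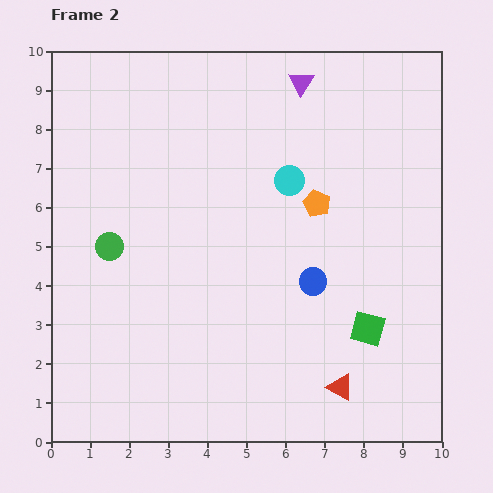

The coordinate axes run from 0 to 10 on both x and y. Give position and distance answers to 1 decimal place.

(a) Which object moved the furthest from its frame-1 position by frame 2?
the blue circle

(moved 3.2; next 2.7)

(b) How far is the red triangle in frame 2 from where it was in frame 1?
1.2

The red triangle moved from (8.6, 1.7) to (7.4, 1.4), a distance of √(1.2² + 0.3²) ≈ 1.2.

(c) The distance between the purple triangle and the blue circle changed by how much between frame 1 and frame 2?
+0.6

Distance in frame 1: 4.5. Distance in frame 2: 5.1.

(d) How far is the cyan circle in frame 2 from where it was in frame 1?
2.7

The cyan circle moved from (3.9, 8.3) to (6.1, 6.7), a distance of √(2.2² + 1.6²) ≈ 2.7.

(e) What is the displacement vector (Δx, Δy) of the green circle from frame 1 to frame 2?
(-2.2, 0.8)

The green circle was at (3.7, 4.2) in frame 1 and (1.5, 5.0) in frame 2.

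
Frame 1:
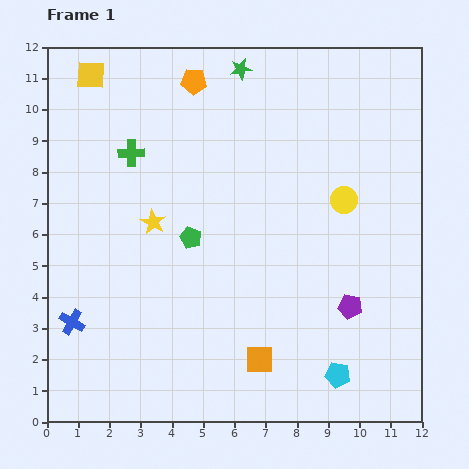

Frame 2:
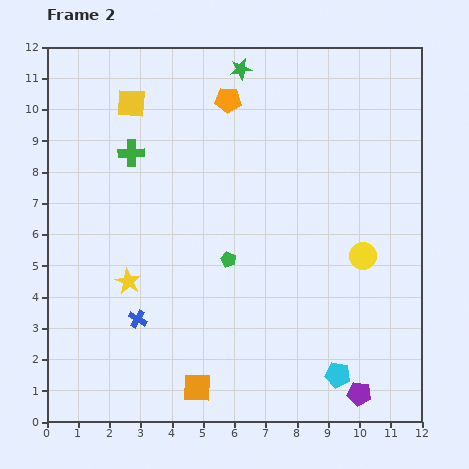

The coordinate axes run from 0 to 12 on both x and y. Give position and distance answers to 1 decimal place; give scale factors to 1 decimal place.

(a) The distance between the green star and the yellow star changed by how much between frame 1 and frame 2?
+2.1

Distance in frame 1: 5.6. Distance in frame 2: 7.7.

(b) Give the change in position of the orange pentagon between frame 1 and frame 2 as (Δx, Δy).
(1.1, -0.6)

The orange pentagon was at (4.7, 10.9) in frame 1 and (5.8, 10.3) in frame 2.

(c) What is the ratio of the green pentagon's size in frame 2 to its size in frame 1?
0.7×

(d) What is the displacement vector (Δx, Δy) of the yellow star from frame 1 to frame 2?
(-0.8, -1.9)

The yellow star was at (3.4, 6.4) in frame 1 and (2.6, 4.5) in frame 2.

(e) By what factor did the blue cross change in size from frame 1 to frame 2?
0.7×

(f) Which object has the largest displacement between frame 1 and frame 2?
the purple pentagon

(moved 2.8; next 2.2)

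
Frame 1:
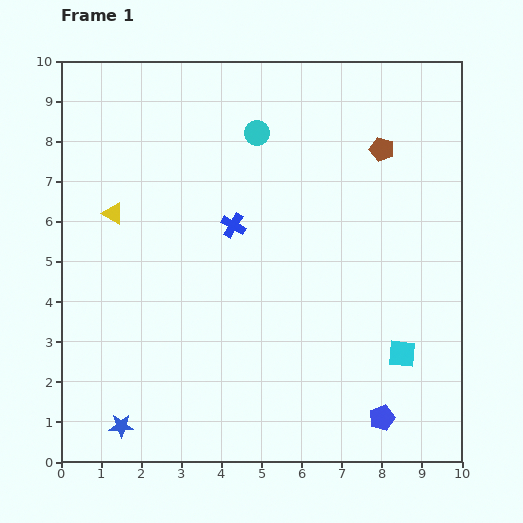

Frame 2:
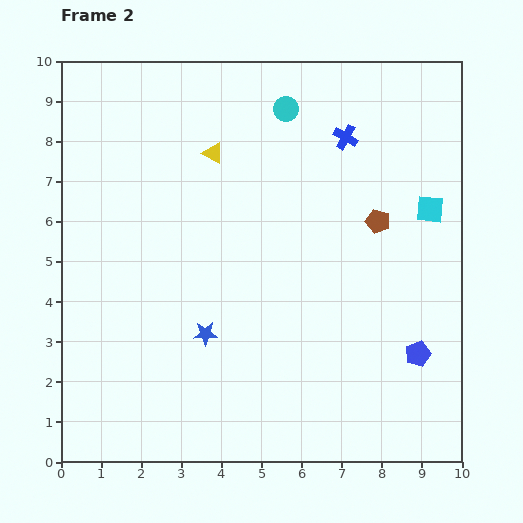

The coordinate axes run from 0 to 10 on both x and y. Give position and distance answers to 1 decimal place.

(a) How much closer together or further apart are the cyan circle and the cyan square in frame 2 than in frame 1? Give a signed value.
-2.2

Distance in frame 1: 6.6. Distance in frame 2: 4.4.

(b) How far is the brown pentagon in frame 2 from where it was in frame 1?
1.8

The brown pentagon moved from (8.0, 7.8) to (7.9, 6.0), a distance of √(0.1² + 1.8²) ≈ 1.8.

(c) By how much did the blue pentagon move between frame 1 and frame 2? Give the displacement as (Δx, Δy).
(0.9, 1.6)

The blue pentagon was at (8.0, 1.1) in frame 1 and (8.9, 2.7) in frame 2.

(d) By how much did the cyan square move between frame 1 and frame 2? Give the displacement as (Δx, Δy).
(0.7, 3.6)

The cyan square was at (8.5, 2.7) in frame 1 and (9.2, 6.3) in frame 2.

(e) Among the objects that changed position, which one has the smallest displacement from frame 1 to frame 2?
the cyan circle

(moved 0.9)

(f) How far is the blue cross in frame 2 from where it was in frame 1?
3.6

The blue cross moved from (4.3, 5.9) to (7.1, 8.1), a distance of √(2.8² + 2.2²) ≈ 3.6.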